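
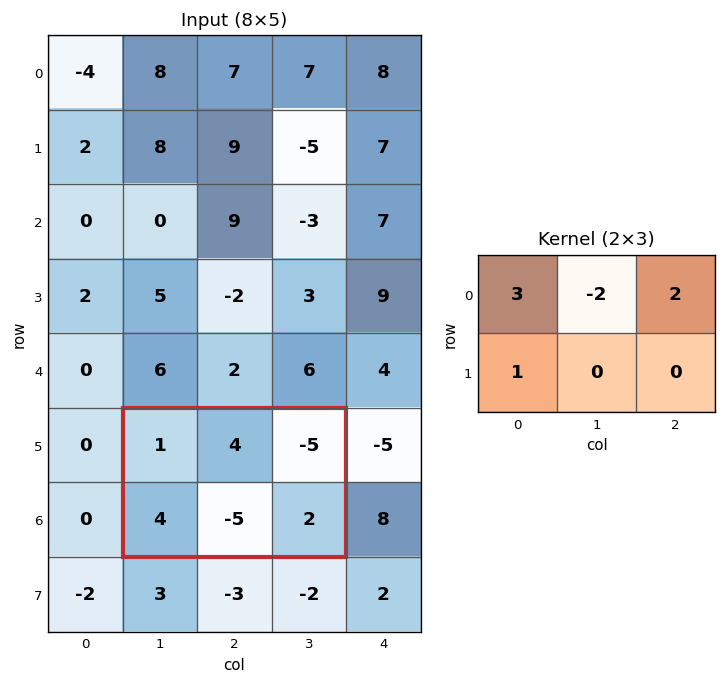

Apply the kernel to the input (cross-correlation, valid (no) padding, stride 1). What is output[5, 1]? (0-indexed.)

The receptive field on the input at this output position is [1 4 -5 / 4 -5 2]. Elementwise product with the kernel and sum: 1·3 + 4·-2 + -5·2 + 4·1.

-11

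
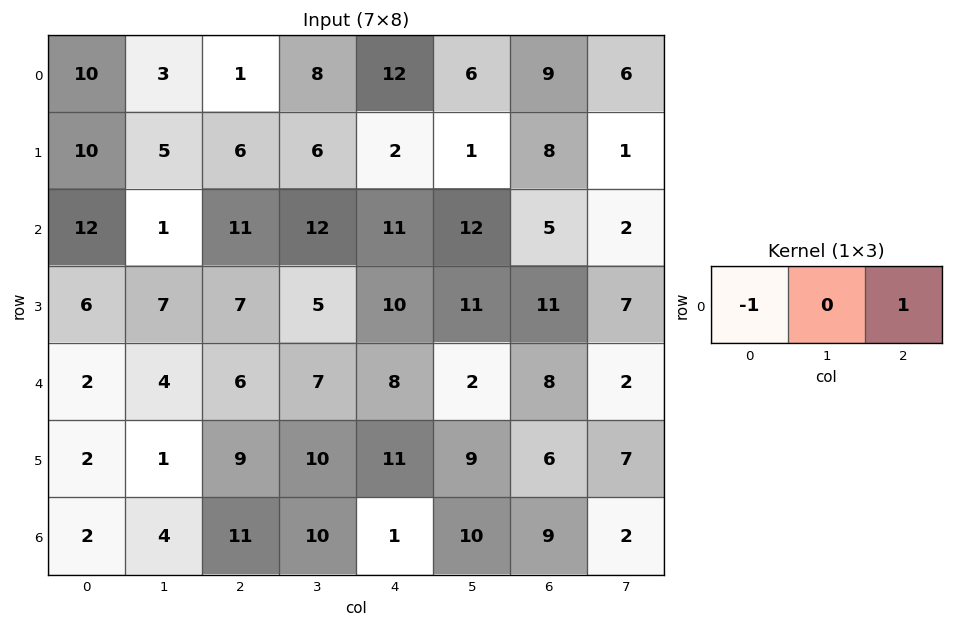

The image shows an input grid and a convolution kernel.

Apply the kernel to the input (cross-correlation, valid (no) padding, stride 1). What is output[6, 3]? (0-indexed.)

The receptive field on the input at this output position is [10 1 10]. Elementwise product with the kernel and sum: 10·-1 + 10·1.

0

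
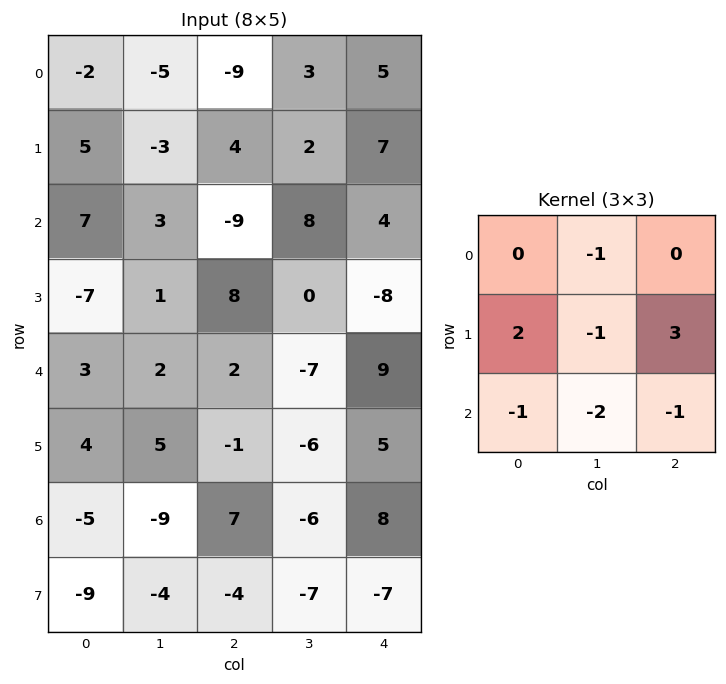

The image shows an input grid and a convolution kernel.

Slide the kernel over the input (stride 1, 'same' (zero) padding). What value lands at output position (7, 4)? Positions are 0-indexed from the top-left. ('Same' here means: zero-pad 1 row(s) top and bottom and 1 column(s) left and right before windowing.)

-15

The receptive field on the zero-padded input at this output position is [-6 8 0 / -7 -7 0 / 0 0 0]. Elementwise product with the kernel and sum: 8·-1 + -7·2 + -7·-1 + 0·3 + 0·-1 + 0·-2 + 0·-1.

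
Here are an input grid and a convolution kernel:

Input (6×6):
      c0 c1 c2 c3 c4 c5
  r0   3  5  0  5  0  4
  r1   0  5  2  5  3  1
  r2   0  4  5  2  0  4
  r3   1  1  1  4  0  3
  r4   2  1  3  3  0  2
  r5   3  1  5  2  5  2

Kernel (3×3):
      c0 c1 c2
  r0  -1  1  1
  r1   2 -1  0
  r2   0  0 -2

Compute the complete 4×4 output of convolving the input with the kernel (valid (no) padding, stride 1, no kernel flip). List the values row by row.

Output[0,0]: The receptive field on the input at this output position is [3 5 0 / 0 5 2 / 0 4 5]. Elementwise product with the kernel and sum: 3·-1 + 5·1 + 0·1 + 0·2 + 5·-1 + 5·-2.
Output[0,1]: The receptive field on the input at this output position is [5 0 5 / 5 2 5 / 4 5 2]. Elementwise product with the kernel and sum: 5·-1 + 0·1 + 5·1 + 5·2 + 2·-1 + 2·-2.

-13 4 4 -2
1 -3 14 -3
4 -2 -5 6
-6 -1 -4 1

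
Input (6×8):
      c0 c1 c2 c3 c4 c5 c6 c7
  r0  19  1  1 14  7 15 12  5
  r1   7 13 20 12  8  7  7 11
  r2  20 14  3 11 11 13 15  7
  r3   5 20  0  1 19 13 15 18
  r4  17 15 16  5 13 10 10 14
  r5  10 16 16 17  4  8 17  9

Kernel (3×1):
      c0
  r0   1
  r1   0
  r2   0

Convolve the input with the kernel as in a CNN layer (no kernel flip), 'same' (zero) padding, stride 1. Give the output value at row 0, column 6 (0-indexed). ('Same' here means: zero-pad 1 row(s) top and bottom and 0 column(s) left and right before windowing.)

The receptive field on the zero-padded input at this output position is [0 / 12 / 7]. Elementwise product with the kernel and sum: 0·1.

0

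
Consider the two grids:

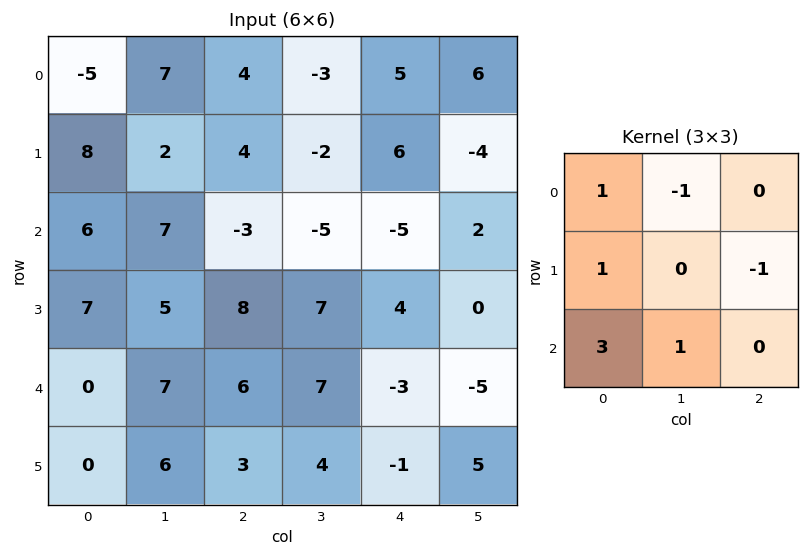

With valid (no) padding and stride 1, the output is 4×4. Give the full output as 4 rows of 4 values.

17 25 -9 -26
41 33 39 10
5 35 31 25
2 18 23 26

Output[0,0]: The receptive field on the input at this output position is [-5 7 4 / 8 2 4 / 6 7 -3]. Elementwise product with the kernel and sum: -5·1 + 7·-1 + 8·1 + 4·-1 + 6·3 + 7·1.
Output[0,1]: The receptive field on the input at this output position is [7 4 -3 / 2 4 -2 / 7 -3 -5]. Elementwise product with the kernel and sum: 7·1 + 4·-1 + 2·1 + -2·-1 + 7·3 + -3·1.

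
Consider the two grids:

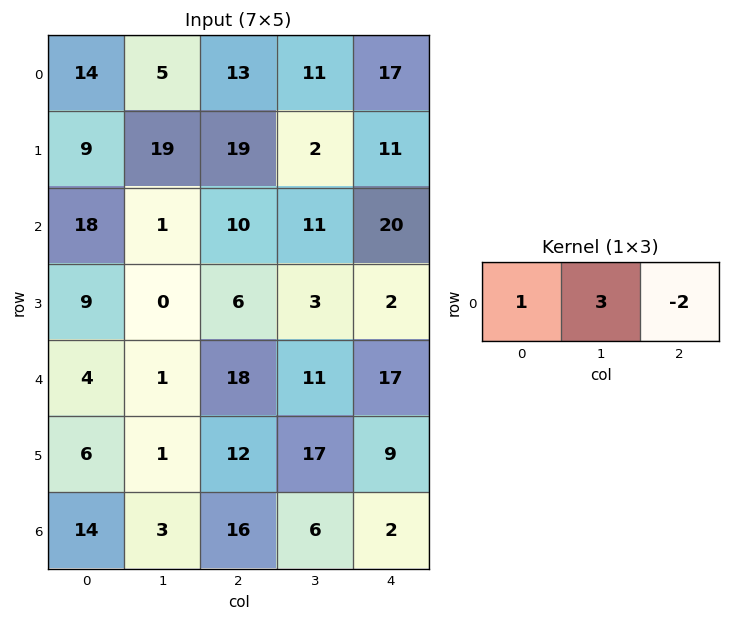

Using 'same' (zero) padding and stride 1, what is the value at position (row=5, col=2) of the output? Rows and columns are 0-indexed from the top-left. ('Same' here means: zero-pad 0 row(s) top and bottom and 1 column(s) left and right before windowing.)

3

The receptive field on the zero-padded input at this output position is [1 12 17]. Elementwise product with the kernel and sum: 1·1 + 12·3 + 17·-2.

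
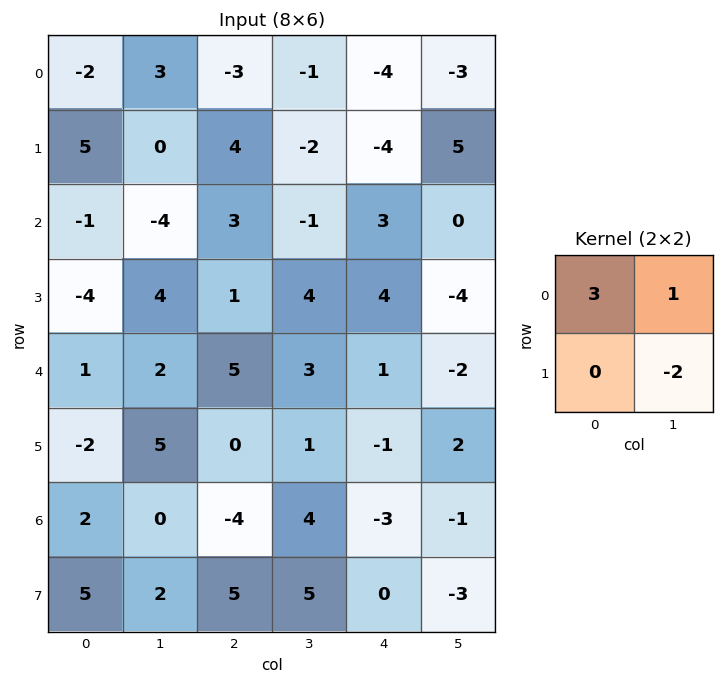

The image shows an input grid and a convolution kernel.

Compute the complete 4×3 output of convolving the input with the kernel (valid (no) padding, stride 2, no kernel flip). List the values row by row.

-3 -6 -25
-15 0 17
-5 16 -3
2 -18 -4

Output[0,0]: The receptive field on the input at this output position is [-2 3 / 5 0]. Elementwise product with the kernel and sum: -2·3 + 3·1 + 0·-2.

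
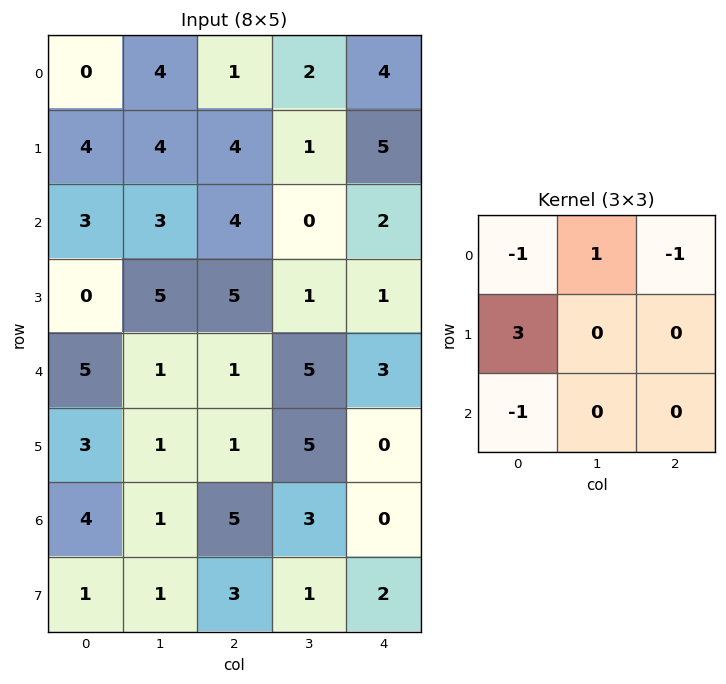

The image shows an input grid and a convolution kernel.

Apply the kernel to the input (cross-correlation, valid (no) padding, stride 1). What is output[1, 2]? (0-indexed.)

-1

The receptive field on the input at this output position is [4 1 5 / 4 0 2 / 5 1 1]. Elementwise product with the kernel and sum: 4·-1 + 1·1 + 5·-1 + 4·3 + 5·-1.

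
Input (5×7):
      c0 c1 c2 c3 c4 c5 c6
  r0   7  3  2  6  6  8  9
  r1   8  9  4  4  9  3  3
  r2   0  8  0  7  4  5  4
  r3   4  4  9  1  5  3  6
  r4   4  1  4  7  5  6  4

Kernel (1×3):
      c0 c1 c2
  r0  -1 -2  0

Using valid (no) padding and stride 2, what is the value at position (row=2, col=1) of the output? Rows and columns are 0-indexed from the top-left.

-18

The receptive field on the input at this output position is [4 7 5]. Elementwise product with the kernel and sum: 4·-1 + 7·-2.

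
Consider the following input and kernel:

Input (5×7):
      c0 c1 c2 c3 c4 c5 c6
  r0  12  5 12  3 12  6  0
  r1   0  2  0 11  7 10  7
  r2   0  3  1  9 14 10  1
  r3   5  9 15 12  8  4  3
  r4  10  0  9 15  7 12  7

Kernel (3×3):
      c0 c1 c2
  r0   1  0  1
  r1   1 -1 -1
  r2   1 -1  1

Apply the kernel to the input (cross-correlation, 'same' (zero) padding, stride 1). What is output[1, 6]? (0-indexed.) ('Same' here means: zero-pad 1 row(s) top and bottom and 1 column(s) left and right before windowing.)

The receptive field on the zero-padded input at this output position is [6 0 0 / 10 7 0 / 10 1 0]. Elementwise product with the kernel and sum: 6·1 + 0·1 + 10·1 + 7·-1 + 0·-1 + 10·1 + 1·-1 + 0·1.

18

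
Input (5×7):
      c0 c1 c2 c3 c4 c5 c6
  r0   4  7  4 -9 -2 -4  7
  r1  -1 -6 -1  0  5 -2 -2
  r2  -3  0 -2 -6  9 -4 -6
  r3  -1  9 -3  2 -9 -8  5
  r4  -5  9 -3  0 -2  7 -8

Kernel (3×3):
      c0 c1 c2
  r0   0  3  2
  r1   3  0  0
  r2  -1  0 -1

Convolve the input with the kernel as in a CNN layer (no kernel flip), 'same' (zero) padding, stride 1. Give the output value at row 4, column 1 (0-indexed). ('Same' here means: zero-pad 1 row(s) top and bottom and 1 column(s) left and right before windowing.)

The receptive field on the zero-padded input at this output position is [-1 9 -3 / -5 9 -3 / 0 0 0]. Elementwise product with the kernel and sum: 9·3 + -3·2 + -5·3 + 0·-1 + 0·-1.

6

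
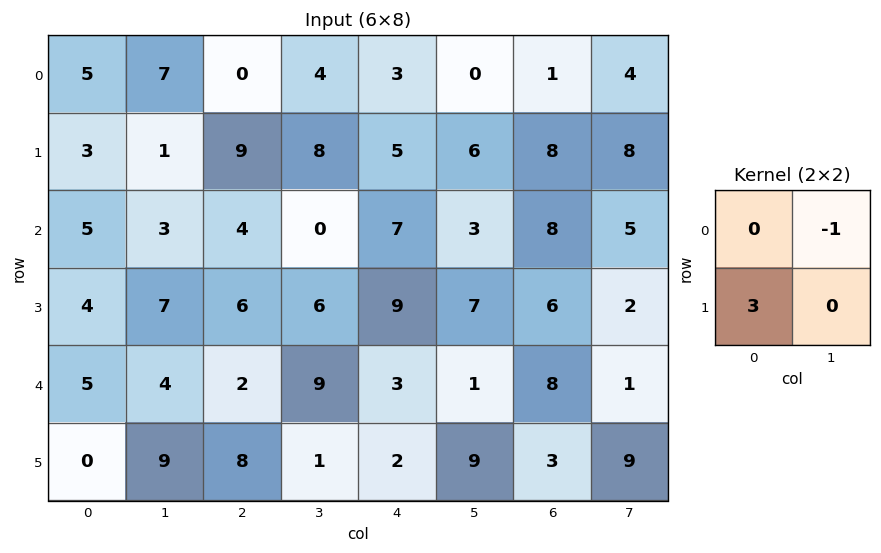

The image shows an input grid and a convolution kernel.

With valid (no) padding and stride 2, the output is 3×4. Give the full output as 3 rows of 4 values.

2 23 15 20
9 18 24 13
-4 15 5 8

Output[0,0]: The receptive field on the input at this output position is [5 7 / 3 1]. Elementwise product with the kernel and sum: 7·-1 + 3·3.
Output[0,1]: The receptive field on the input at this output position is [0 4 / 9 8]. Elementwise product with the kernel and sum: 4·-1 + 9·3.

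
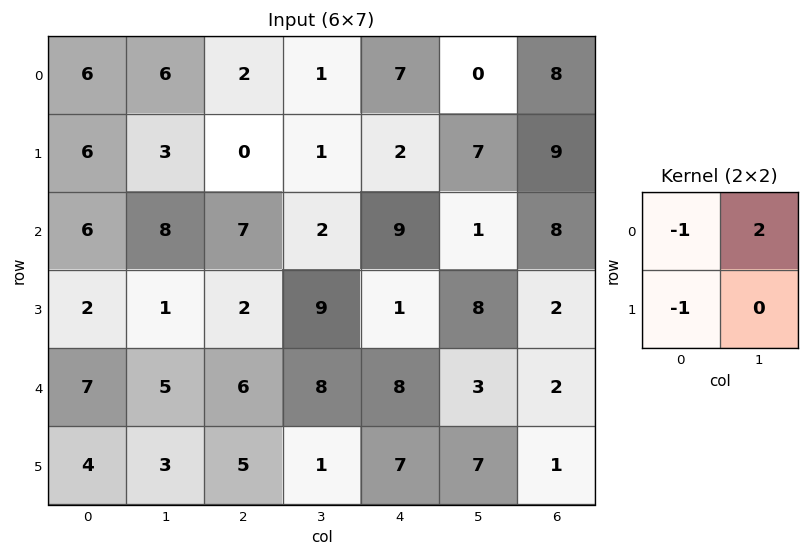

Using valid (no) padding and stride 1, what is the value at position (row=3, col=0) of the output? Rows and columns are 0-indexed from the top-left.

-7

The receptive field on the input at this output position is [2 1 / 7 5]. Elementwise product with the kernel and sum: 2·-1 + 1·2 + 7·-1.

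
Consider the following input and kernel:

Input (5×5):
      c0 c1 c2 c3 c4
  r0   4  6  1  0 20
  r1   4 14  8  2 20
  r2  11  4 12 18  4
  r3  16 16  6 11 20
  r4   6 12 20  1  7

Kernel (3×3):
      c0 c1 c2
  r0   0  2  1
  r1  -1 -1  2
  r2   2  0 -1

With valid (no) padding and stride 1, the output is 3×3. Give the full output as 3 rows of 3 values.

21 -26 70
71 59 -6
-8 65 96

Output[0,0]: The receptive field on the input at this output position is [4 6 1 / 4 14 8 / 11 4 12]. Elementwise product with the kernel and sum: 6·2 + 1·1 + 4·-1 + 14·-1 + 8·2 + 11·2 + 12·-1.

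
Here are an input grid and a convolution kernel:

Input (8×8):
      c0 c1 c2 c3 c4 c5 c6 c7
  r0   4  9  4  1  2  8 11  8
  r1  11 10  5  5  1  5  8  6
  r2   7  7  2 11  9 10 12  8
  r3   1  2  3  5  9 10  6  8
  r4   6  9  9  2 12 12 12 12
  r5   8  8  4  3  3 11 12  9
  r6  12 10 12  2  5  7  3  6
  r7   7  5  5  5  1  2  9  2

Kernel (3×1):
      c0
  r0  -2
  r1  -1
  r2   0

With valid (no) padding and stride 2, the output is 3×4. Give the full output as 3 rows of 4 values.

Output[0,0]: The receptive field on the input at this output position is [4 / 11 / 7]. Elementwise product with the kernel and sum: 4·-2 + 11·-1.
Output[0,1]: The receptive field on the input at this output position is [4 / 5 / 2]. Elementwise product with the kernel and sum: 4·-2 + 5·-1.

-19 -13 -5 -30
-15 -7 -27 -30
-20 -22 -27 -36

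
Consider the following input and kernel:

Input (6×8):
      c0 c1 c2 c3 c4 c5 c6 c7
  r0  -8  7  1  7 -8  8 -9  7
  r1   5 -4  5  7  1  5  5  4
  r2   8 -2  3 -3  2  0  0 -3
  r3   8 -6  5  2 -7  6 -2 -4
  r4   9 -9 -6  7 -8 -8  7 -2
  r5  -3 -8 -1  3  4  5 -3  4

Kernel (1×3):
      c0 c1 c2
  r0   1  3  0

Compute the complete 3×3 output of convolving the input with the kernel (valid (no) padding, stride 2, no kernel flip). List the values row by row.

13 22 16
2 -6 2
-18 15 -32

Output[0,0]: The receptive field on the input at this output position is [-8 7 1]. Elementwise product with the kernel and sum: -8·1 + 7·3.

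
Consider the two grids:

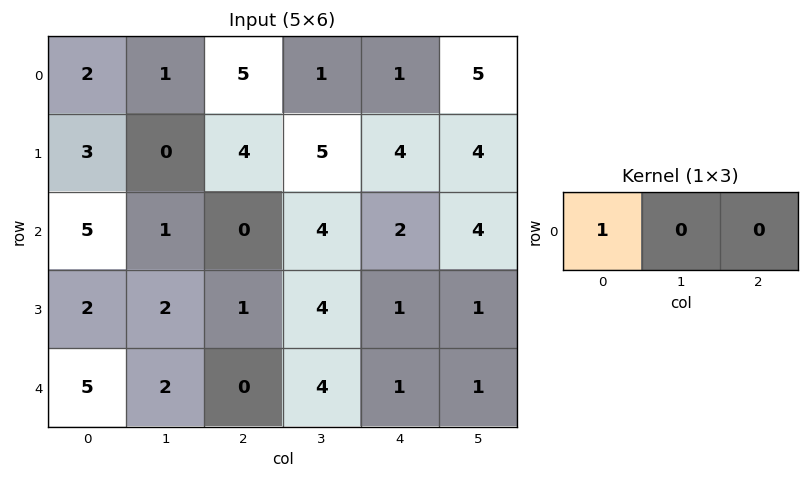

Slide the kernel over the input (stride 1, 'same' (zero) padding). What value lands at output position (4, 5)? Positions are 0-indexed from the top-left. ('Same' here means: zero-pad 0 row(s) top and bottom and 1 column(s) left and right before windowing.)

1

The receptive field on the zero-padded input at this output position is [1 1 0]. Elementwise product with the kernel and sum: 1·1.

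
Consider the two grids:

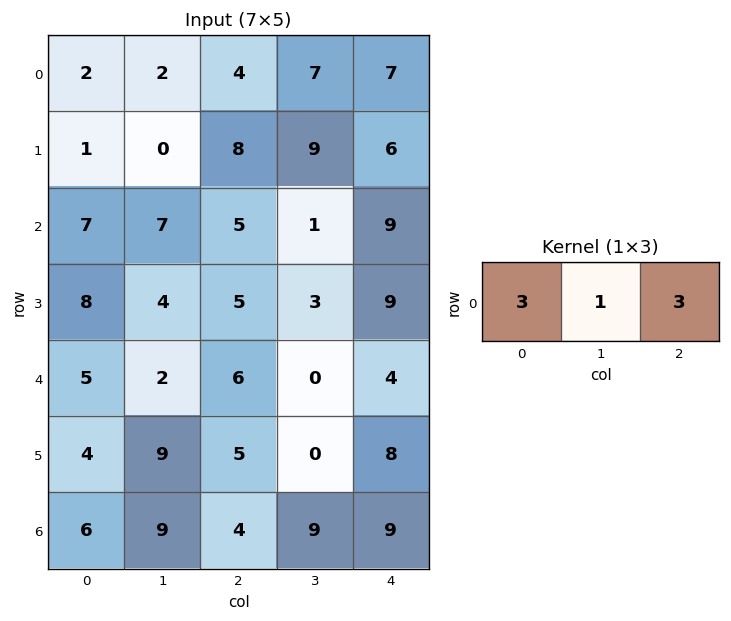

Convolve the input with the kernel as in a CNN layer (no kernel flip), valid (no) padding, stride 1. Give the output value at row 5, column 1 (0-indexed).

The receptive field on the input at this output position is [9 5 0]. Elementwise product with the kernel and sum: 9·3 + 5·1 + 0·3.

32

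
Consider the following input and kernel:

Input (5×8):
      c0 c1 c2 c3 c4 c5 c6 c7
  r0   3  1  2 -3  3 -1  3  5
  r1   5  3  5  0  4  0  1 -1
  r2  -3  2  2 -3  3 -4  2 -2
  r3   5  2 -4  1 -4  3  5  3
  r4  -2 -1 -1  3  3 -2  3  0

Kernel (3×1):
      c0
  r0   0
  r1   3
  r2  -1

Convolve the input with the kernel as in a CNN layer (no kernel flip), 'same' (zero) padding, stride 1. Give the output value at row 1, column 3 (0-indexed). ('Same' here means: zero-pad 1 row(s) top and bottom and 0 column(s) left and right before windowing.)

The receptive field on the zero-padded input at this output position is [-3 / 0 / -3]. Elementwise product with the kernel and sum: 0·3 + -3·-1.

3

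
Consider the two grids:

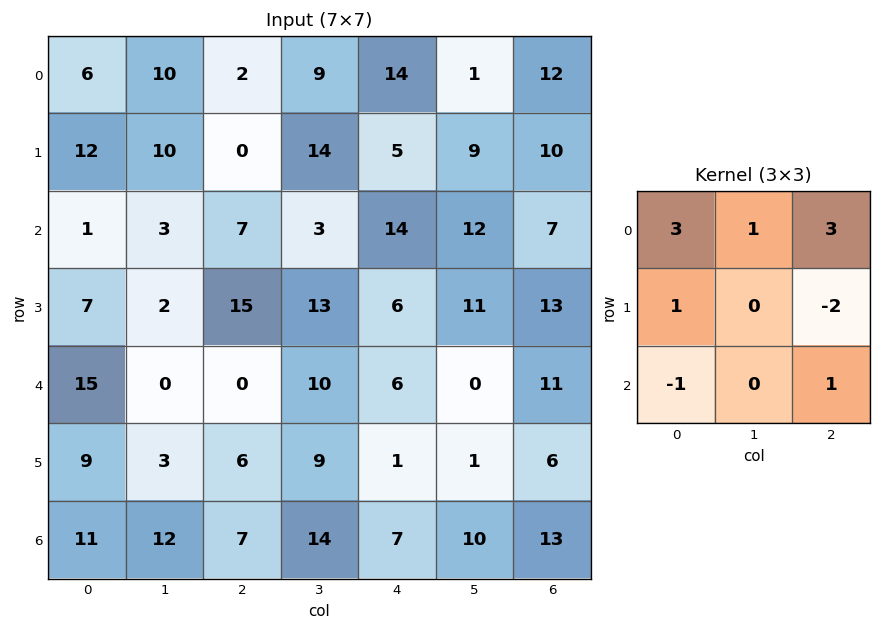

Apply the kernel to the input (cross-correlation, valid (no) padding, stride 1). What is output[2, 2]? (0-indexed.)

The receptive field on the input at this output position is [7 3 14 / 15 13 6 / 0 10 6]. Elementwise product with the kernel and sum: 7·3 + 3·1 + 14·3 + 15·1 + 6·-2 + 0·-1 + 6·1.

75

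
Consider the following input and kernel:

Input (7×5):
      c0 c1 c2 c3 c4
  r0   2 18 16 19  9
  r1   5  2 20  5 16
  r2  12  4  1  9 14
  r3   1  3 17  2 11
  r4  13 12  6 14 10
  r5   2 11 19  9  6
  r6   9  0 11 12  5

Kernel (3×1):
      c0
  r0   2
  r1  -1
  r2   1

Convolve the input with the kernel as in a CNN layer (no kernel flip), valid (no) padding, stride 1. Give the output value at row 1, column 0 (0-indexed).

The receptive field on the input at this output position is [5 / 12 / 1]. Elementwise product with the kernel and sum: 5·2 + 12·-1 + 1·1.

-1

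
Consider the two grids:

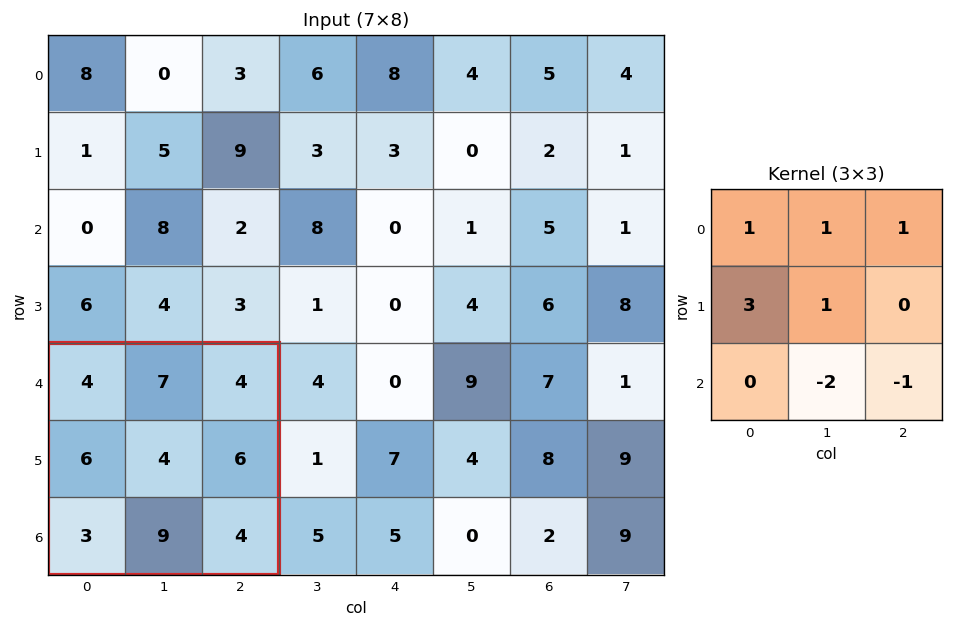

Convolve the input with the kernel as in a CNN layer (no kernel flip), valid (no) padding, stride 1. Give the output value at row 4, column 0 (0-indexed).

The receptive field on the input at this output position is [4 7 4 / 6 4 6 / 3 9 4]. Elementwise product with the kernel and sum: 4·1 + 7·1 + 4·1 + 6·3 + 4·1 + 9·-2 + 4·-1.

15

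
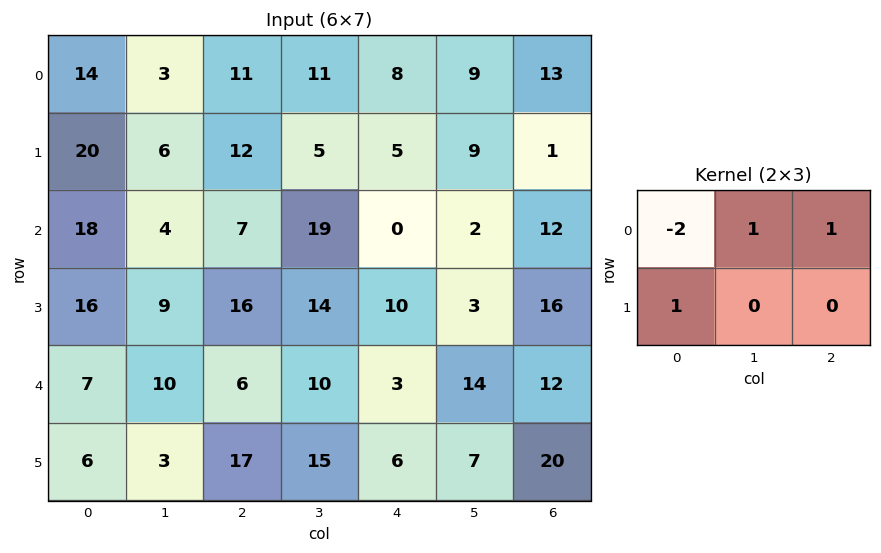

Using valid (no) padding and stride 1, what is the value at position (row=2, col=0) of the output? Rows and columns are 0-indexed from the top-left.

The receptive field on the input at this output position is [18 4 7 / 16 9 16]. Elementwise product with the kernel and sum: 18·-2 + 4·1 + 7·1 + 16·1.

-9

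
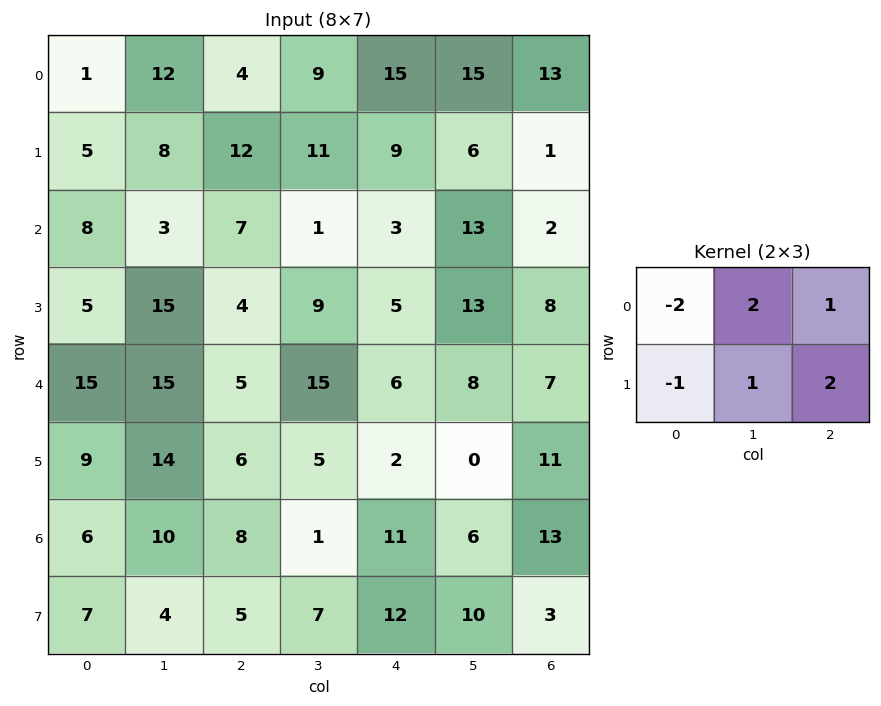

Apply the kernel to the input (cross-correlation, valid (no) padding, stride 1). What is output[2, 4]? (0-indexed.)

46

The receptive field on the input at this output position is [3 13 2 / 5 13 8]. Elementwise product with the kernel and sum: 3·-2 + 13·2 + 2·1 + 5·-1 + 13·1 + 8·2.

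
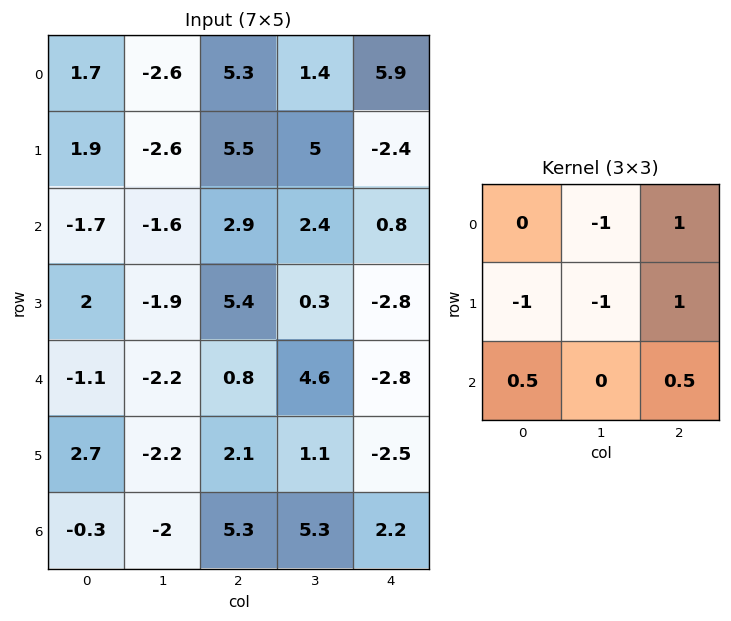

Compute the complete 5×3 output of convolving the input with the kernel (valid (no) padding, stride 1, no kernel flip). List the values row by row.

14.7 -1.4 -6.55
18 -0.2 -10.6
9.65 -2.5 -11.1
13.8 0.35 -11.5
7.1 6.65 -9.35

Output[0,0]: The receptive field on the input at this output position is [1.7 -2.6 5.3 / 1.9 -2.6 5.5 / -1.7 -1.6 2.9]. Elementwise product with the kernel and sum: -2.6·-1 + 5.3·1 + 1.9·-1 + -2.6·-1 + 5.5·1 + -1.7·0.5 + 2.9·0.5.
Output[0,1]: The receptive field on the input at this output position is [-2.6 5.3 1.4 / -2.6 5.5 5 / -1.6 2.9 2.4]. Elementwise product with the kernel and sum: 5.3·-1 + 1.4·1 + -2.6·-1 + 5.5·-1 + 5·1 + -1.6·0.5 + 2.4·0.5.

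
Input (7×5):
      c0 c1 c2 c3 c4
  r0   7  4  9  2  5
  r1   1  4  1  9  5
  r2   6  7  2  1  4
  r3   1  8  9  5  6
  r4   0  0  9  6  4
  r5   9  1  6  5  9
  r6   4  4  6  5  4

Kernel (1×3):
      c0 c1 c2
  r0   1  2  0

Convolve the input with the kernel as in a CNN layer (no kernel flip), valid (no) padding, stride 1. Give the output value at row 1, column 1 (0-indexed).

The receptive field on the input at this output position is [4 1 9]. Elementwise product with the kernel and sum: 4·1 + 1·2.

6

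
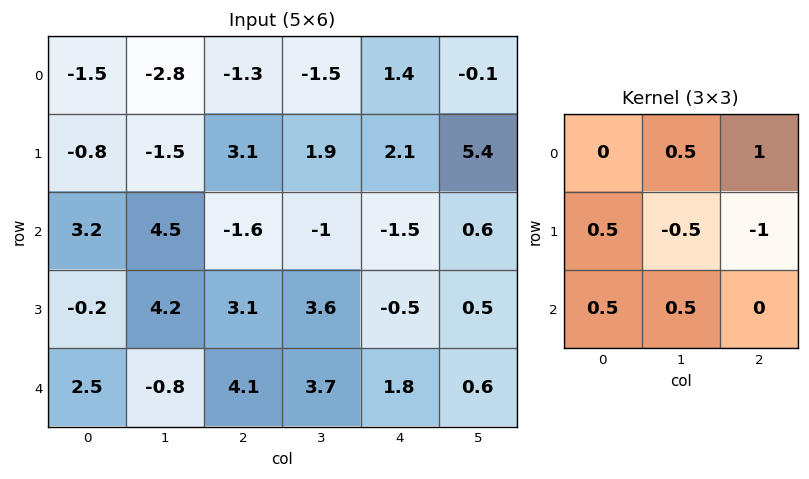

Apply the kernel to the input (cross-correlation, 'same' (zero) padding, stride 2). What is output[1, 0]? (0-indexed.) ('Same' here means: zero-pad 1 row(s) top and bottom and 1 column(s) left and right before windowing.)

-8.1

The receptive field on the zero-padded input at this output position is [0 -0.8 -1.5 / 0 3.2 4.5 / 0 -0.2 4.2]. Elementwise product with the kernel and sum: -0.8·0.5 + -1.5·1 + 0·0.5 + 3.2·-0.5 + 4.5·-1 + 0·0.5 + -0.2·0.5.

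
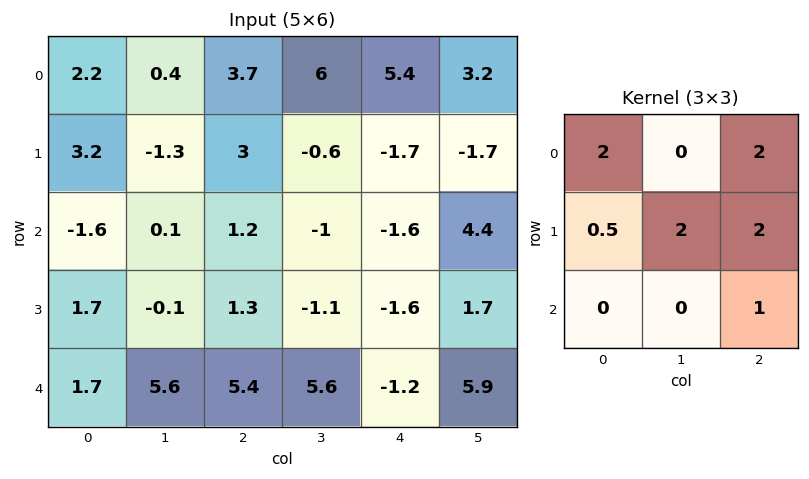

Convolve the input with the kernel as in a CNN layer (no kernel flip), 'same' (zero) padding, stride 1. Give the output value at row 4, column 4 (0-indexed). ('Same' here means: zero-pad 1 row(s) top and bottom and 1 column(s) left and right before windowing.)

The receptive field on the zero-padded input at this output position is [-1.1 -1.6 1.7 / 5.6 -1.2 5.9 / 0 0 0]. Elementwise product with the kernel and sum: -1.1·2 + 1.7·2 + 5.6·0.5 + -1.2·2 + 5.9·2 + 0·1.

13.4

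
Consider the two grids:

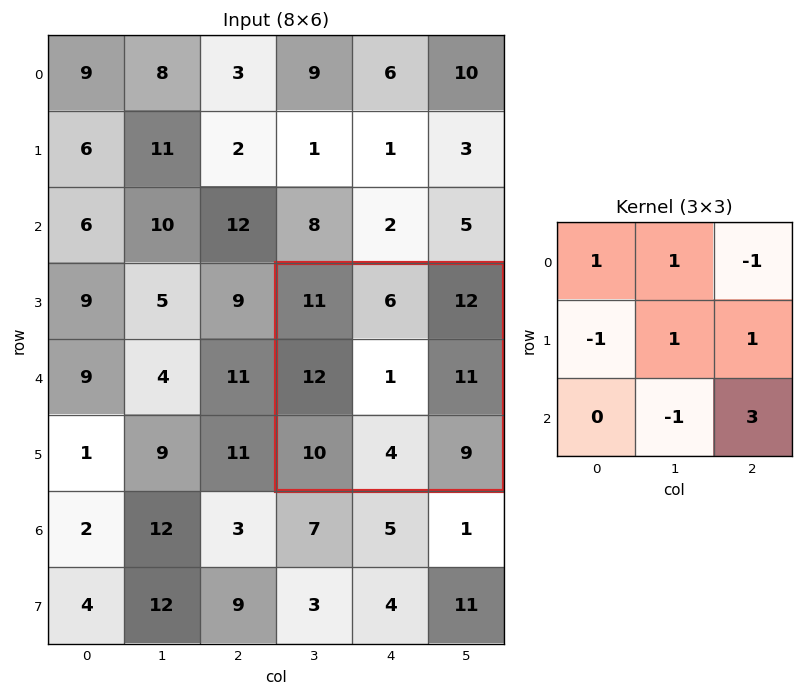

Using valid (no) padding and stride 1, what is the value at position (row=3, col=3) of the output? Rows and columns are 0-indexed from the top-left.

28

The receptive field on the input at this output position is [11 6 12 / 12 1 11 / 10 4 9]. Elementwise product with the kernel and sum: 11·1 + 6·1 + 12·-1 + 12·-1 + 1·1 + 11·1 + 4·-1 + 9·3.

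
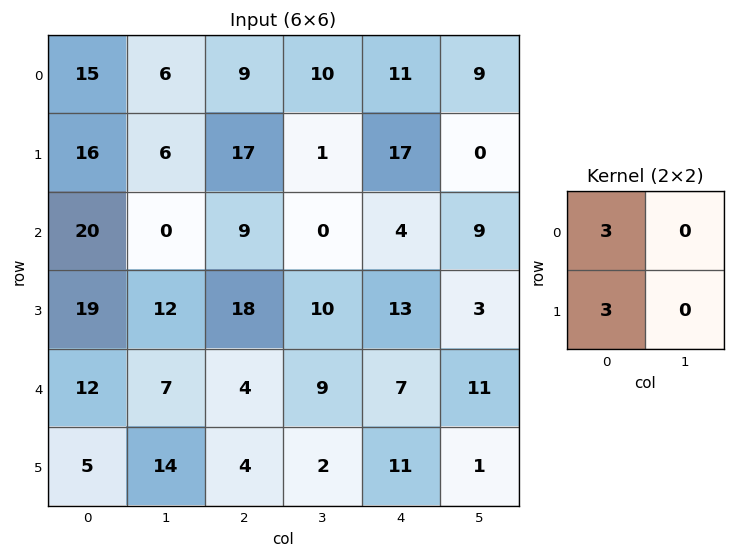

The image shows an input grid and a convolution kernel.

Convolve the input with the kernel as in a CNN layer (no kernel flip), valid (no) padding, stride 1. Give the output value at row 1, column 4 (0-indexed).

63

The receptive field on the input at this output position is [17 0 / 4 9]. Elementwise product with the kernel and sum: 17·3 + 4·3.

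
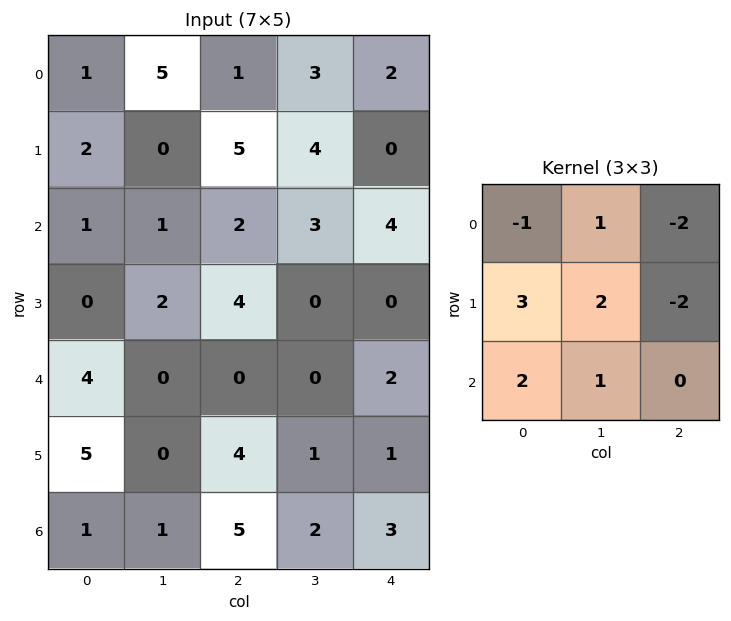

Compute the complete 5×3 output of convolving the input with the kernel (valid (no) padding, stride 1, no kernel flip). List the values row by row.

Output[0,0]: The receptive field on the input at this output position is [1 5 1 / 2 0 5 / 1 1 2]. Elementwise product with the kernel and sum: 1·-1 + 5·1 + 1·-2 + 2·3 + 0·2 + 5·-2 + 1·2 + 1·1.
Output[0,1]: The receptive field on the input at this output position is [5 1 3 / 0 5 4 / 1 2 3]. Elementwise product with the kernel and sum: 5·-1 + 1·1 + 3·-2 + 0·3 + 5·2 + 4·-2 + 1·2 + 2·1.

1 -4 28
-9 6 11
0 9 5
16 6 1
6 13 20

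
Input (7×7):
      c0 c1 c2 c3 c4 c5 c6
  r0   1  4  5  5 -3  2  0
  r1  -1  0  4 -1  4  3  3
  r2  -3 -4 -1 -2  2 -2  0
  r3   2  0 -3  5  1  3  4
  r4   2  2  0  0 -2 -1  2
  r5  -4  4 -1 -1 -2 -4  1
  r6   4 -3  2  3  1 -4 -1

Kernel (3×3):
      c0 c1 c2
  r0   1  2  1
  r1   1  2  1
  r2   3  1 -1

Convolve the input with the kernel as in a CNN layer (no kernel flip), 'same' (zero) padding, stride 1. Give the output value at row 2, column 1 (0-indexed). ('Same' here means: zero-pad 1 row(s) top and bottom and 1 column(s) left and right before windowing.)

The receptive field on the zero-padded input at this output position is [-1 0 4 / -3 -4 -1 / 2 0 -3]. Elementwise product with the kernel and sum: -1·1 + 0·2 + 4·1 + -3·1 + -4·2 + -1·1 + 2·3 + 0·1 + -3·-1.

0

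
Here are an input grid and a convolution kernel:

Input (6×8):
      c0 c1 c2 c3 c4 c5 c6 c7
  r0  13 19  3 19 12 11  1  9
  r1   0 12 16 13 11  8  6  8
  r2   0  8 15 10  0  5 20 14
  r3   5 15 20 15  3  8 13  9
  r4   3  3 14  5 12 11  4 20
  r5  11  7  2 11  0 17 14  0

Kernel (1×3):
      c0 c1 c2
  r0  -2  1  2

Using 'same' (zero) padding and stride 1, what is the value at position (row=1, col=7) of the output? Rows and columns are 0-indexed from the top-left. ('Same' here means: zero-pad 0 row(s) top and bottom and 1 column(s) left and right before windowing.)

The receptive field on the zero-padded input at this output position is [6 8 0]. Elementwise product with the kernel and sum: 6·-2 + 8·1 + 0·2.

-4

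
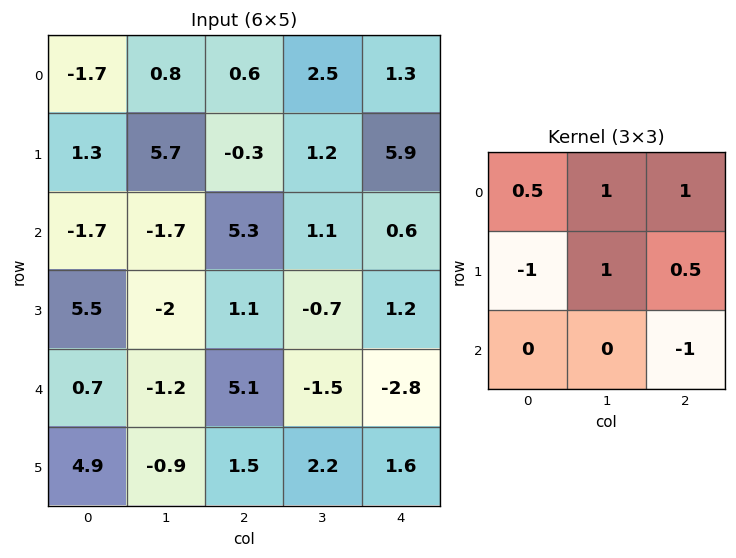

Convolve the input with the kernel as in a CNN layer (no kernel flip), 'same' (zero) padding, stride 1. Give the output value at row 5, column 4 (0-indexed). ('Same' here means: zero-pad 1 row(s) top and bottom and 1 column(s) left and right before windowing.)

The receptive field on the zero-padded input at this output position is [-1.5 -2.8 0 / 2.2 1.6 0 / 0 0 0]. Elementwise product with the kernel and sum: -1.5·0.5 + -2.8·1 + 0·1 + 2.2·-1 + 1.6·1 + 0·0.5 + 0·-1.

-4.15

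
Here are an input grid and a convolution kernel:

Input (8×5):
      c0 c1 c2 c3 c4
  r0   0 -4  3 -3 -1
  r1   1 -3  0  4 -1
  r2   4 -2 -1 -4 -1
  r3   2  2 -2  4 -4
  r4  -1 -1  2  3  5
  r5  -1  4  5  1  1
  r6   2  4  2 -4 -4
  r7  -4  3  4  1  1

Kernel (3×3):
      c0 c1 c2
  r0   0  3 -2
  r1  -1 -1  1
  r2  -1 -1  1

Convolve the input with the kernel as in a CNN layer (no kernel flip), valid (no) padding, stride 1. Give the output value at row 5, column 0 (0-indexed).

3

The receptive field on the input at this output position is [-1 4 5 / 2 4 2 / -4 3 4]. Elementwise product with the kernel and sum: 4·3 + 5·-2 + 2·-1 + 4·-1 + 2·1 + -4·-1 + 3·-1 + 4·1.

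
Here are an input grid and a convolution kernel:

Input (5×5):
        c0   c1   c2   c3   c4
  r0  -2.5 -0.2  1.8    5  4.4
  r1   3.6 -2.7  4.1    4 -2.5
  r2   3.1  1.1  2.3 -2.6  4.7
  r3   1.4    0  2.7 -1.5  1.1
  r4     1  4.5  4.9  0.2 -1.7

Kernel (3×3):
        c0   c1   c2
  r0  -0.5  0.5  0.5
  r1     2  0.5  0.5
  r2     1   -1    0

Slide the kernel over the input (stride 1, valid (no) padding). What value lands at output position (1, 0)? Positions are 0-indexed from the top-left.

8.2

The receptive field on the input at this output position is [3.6 -2.7 4.1 / 3.1 1.1 2.3 / 1.4 0 2.7]. Elementwise product with the kernel and sum: 3.6·-0.5 + -2.7·0.5 + 4.1·0.5 + 3.1·2 + 1.1·0.5 + 2.3·0.5 + 1.4·1 + 0·-1.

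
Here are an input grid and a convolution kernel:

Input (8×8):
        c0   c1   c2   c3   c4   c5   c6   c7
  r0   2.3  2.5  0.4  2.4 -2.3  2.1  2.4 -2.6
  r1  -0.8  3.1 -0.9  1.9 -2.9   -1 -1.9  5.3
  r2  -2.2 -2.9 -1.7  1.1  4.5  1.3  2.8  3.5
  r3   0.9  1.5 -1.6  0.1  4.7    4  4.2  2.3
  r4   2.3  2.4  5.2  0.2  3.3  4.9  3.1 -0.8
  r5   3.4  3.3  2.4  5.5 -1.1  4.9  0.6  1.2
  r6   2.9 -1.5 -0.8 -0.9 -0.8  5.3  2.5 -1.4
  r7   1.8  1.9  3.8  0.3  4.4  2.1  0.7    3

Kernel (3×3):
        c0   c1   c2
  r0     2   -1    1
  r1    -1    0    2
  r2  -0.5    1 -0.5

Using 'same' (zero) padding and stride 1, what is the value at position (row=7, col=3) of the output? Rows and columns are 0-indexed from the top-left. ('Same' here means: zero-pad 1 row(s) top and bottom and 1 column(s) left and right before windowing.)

The receptive field on the zero-padded input at this output position is [-0.8 -0.9 -0.8 / 3.8 0.3 4.4 / 0 0 0]. Elementwise product with the kernel and sum: -0.8·2 + -0.9·-1 + -0.8·1 + 3.8·-1 + 4.4·2 + 0·-0.5 + 0·1 + 0·-0.5.

3.5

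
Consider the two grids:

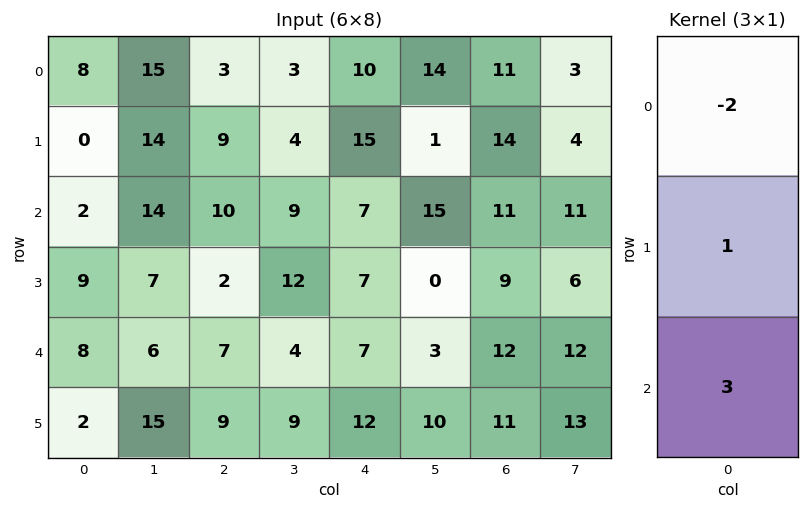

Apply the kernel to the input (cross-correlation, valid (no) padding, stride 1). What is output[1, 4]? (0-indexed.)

-2

The receptive field on the input at this output position is [15 / 7 / 7]. Elementwise product with the kernel and sum: 15·-2 + 7·1 + 7·3.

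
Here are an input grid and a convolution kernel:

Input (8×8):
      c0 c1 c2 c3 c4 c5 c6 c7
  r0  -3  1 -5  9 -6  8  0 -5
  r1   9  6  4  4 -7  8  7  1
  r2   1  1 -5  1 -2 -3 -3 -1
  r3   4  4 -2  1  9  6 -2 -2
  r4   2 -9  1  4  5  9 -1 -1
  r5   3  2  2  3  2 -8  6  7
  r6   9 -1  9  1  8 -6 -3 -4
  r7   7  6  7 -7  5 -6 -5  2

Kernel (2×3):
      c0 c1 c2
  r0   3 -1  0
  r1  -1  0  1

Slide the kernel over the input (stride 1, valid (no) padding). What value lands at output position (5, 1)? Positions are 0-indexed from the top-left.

6

The receptive field on the input at this output position is [2 2 3 / -1 9 1]. Elementwise product with the kernel and sum: 2·3 + 2·-1 + -1·-1 + 1·1.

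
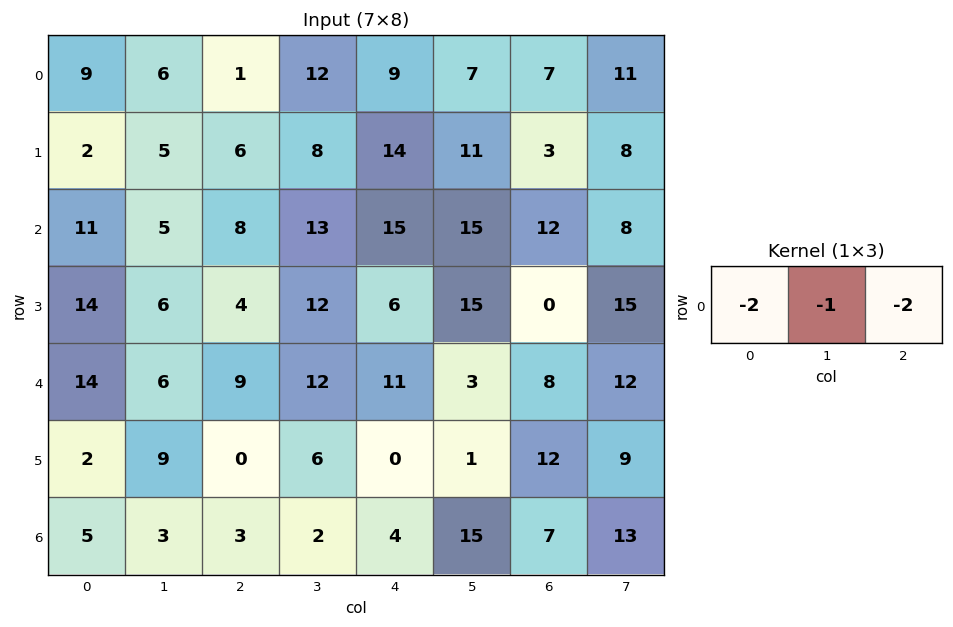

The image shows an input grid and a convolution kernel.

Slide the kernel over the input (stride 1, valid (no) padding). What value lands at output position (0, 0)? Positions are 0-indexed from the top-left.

The receptive field on the input at this output position is [9 6 1]. Elementwise product with the kernel and sum: 9·-2 + 6·-1 + 1·-2.

-26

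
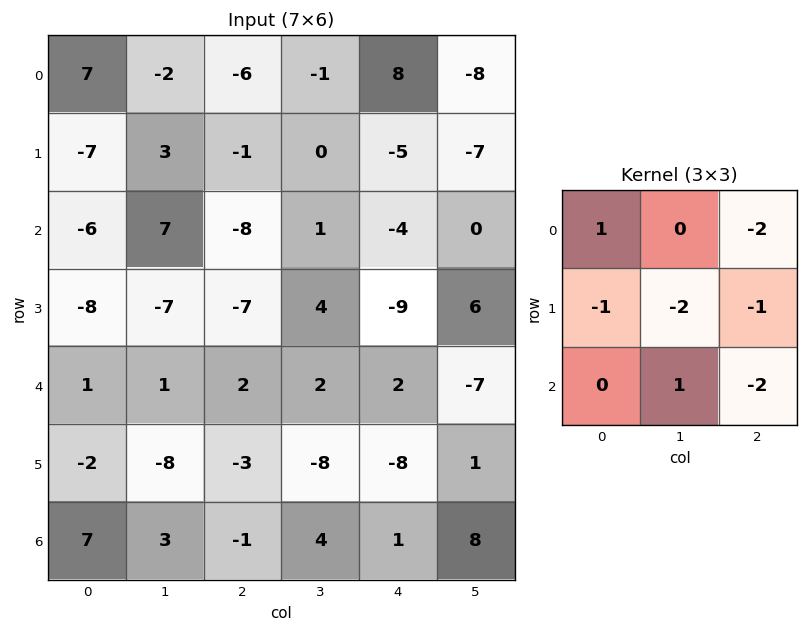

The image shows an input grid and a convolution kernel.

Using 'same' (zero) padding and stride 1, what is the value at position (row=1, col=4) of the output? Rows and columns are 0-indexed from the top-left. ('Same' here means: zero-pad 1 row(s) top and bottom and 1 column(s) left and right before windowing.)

28

The receptive field on the zero-padded input at this output position is [-1 8 -8 / 0 -5 -7 / 1 -4 0]. Elementwise product with the kernel and sum: -1·1 + -8·-2 + 0·-1 + -5·-2 + -7·-1 + -4·1 + 0·-2.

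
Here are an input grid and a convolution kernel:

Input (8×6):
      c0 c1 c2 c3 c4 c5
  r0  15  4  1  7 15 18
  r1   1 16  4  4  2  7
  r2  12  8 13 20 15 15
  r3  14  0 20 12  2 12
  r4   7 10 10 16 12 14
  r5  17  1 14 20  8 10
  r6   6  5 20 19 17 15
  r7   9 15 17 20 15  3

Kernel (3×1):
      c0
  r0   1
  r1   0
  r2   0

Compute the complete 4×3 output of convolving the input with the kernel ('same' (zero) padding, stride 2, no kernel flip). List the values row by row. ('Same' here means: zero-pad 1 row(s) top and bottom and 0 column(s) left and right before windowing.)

0 0 0
1 4 2
14 20 2
17 14 8

Output[0,0]: The receptive field on the zero-padded input at this output position is [0 / 15 / 1]. Elementwise product with the kernel and sum: 0·1.
Output[0,1]: The receptive field on the zero-padded input at this output position is [0 / 1 / 4]. Elementwise product with the kernel and sum: 0·1.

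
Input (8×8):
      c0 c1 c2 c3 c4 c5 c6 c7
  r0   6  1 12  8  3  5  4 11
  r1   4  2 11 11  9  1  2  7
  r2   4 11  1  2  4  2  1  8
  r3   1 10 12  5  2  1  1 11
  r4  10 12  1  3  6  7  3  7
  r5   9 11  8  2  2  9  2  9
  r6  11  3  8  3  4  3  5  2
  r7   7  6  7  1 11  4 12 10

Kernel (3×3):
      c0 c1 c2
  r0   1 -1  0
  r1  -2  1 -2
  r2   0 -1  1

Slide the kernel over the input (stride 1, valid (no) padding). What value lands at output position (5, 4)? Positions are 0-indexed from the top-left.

The receptive field on the input at this output position is [2 9 2 / 4 3 5 / 11 4 12]. Elementwise product with the kernel and sum: 2·1 + 9·-1 + 4·-2 + 3·1 + 5·-2 + 4·-1 + 12·1.

-14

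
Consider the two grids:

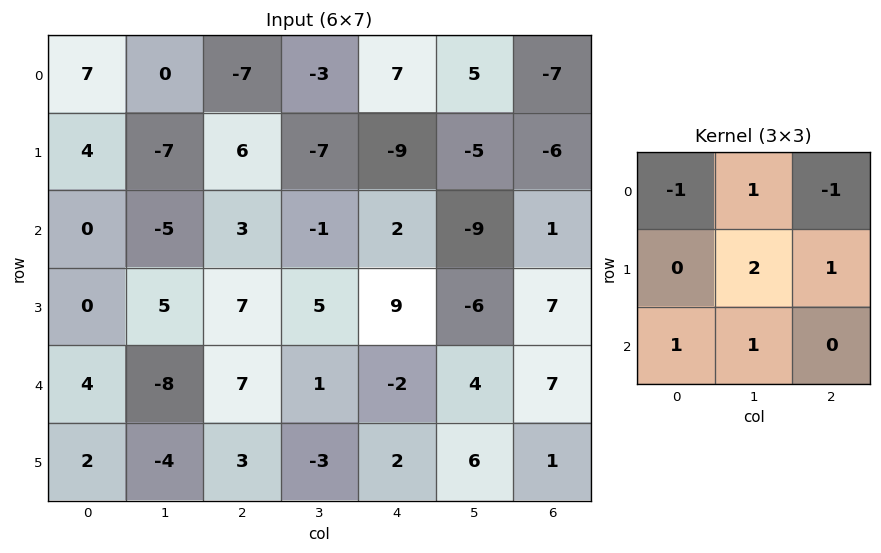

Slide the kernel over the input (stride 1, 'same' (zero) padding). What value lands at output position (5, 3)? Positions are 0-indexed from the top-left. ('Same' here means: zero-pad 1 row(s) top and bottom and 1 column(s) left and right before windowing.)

-8

The receptive field on the zero-padded input at this output position is [7 1 -2 / 3 -3 2 / 0 0 0]. Elementwise product with the kernel and sum: 7·-1 + 1·1 + -2·-1 + -3·2 + 2·1 + 0·1 + 0·1.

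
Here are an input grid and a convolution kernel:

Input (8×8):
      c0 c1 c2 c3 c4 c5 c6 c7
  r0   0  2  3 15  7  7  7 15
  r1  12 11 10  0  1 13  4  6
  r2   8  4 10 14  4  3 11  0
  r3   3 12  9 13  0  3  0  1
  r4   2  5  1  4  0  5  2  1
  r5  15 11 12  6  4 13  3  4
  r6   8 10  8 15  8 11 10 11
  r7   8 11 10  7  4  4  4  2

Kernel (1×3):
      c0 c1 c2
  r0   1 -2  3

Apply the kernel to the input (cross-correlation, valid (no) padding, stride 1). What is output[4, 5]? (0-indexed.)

The receptive field on the input at this output position is [5 2 1]. Elementwise product with the kernel and sum: 5·1 + 2·-2 + 1·3.

4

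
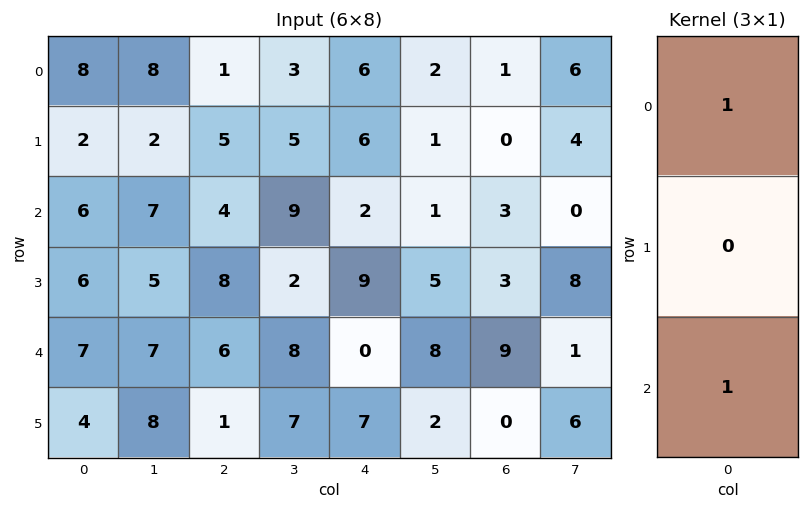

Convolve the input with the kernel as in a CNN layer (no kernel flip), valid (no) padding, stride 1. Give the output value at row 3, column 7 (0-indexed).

14

The receptive field on the input at this output position is [8 / 1 / 6]. Elementwise product with the kernel and sum: 8·1 + 6·1.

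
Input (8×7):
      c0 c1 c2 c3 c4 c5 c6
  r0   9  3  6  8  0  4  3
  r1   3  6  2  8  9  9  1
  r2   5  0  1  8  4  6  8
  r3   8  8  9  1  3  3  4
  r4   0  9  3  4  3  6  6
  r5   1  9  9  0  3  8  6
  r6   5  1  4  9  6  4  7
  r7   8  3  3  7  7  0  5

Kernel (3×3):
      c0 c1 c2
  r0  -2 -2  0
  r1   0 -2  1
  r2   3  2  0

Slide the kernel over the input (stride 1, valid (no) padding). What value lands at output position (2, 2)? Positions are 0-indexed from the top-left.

The receptive field on the input at this output position is [1 8 4 / 9 1 3 / 3 4 3]. Elementwise product with the kernel and sum: 1·-2 + 8·-2 + 1·-2 + 3·1 + 3·3 + 4·2.

0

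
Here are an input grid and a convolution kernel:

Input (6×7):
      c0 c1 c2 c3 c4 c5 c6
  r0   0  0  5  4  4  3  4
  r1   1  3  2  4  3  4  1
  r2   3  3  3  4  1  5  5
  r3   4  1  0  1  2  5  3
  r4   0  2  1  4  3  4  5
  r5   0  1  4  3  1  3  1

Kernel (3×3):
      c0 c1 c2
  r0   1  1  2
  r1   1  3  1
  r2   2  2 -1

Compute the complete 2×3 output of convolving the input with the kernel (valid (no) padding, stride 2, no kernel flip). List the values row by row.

31 47 38
22 21 45

Output[0,0]: The receptive field on the input at this output position is [0 0 5 / 1 3 2 / 3 3 3]. Elementwise product with the kernel and sum: 0·1 + 0·1 + 5·2 + 1·1 + 3·3 + 2·1 + 3·2 + 3·2 + 3·-1.
Output[0,1]: The receptive field on the input at this output position is [5 4 4 / 2 4 3 / 3 4 1]. Elementwise product with the kernel and sum: 5·1 + 4·1 + 4·2 + 2·1 + 4·3 + 3·1 + 3·2 + 4·2 + 1·-1.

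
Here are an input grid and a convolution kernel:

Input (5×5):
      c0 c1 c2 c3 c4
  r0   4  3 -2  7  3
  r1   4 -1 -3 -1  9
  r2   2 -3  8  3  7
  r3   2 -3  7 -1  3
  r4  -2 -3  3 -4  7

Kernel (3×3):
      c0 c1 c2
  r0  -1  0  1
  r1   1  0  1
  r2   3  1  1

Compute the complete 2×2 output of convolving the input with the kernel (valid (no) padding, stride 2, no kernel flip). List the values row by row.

Output[0,0]: The receptive field on the input at this output position is [4 3 -2 / 4 -1 -3 / 2 -3 8]. Elementwise product with the kernel and sum: 4·-1 + -2·1 + 4·1 + -3·1 + 2·3 + -3·1 + 8·1.
Output[0,1]: The receptive field on the input at this output position is [-2 7 3 / -3 -1 9 / 8 3 7]. Elementwise product with the kernel and sum: -2·-1 + 3·1 + -3·1 + 9·1 + 8·3 + 3·1 + 7·1.

6 45
9 21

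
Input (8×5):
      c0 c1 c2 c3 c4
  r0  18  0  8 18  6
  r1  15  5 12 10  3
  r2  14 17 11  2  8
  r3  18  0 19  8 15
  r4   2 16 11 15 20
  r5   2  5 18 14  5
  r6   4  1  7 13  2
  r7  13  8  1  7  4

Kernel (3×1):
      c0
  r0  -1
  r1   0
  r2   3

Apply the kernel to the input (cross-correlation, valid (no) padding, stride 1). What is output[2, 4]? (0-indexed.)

52

The receptive field on the input at this output position is [8 / 15 / 20]. Elementwise product with the kernel and sum: 8·-1 + 20·3.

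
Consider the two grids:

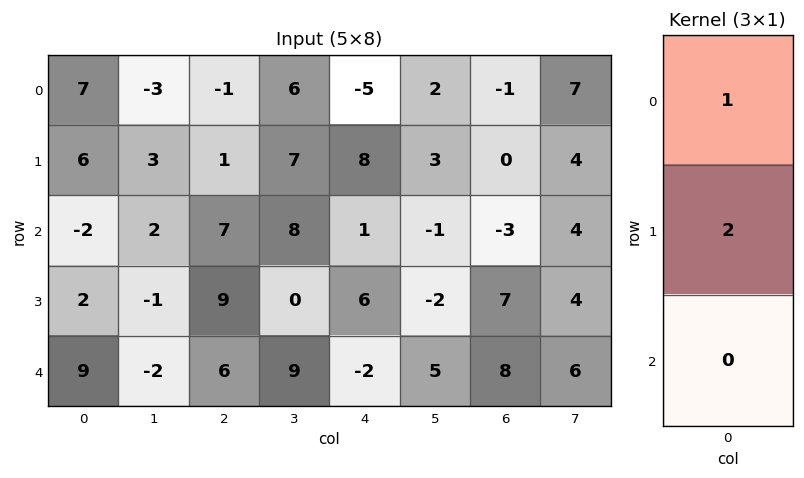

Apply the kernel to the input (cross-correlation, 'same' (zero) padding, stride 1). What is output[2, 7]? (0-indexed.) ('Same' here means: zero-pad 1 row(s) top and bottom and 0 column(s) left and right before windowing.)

The receptive field on the zero-padded input at this output position is [4 / 4 / 4]. Elementwise product with the kernel and sum: 4·1 + 4·2.

12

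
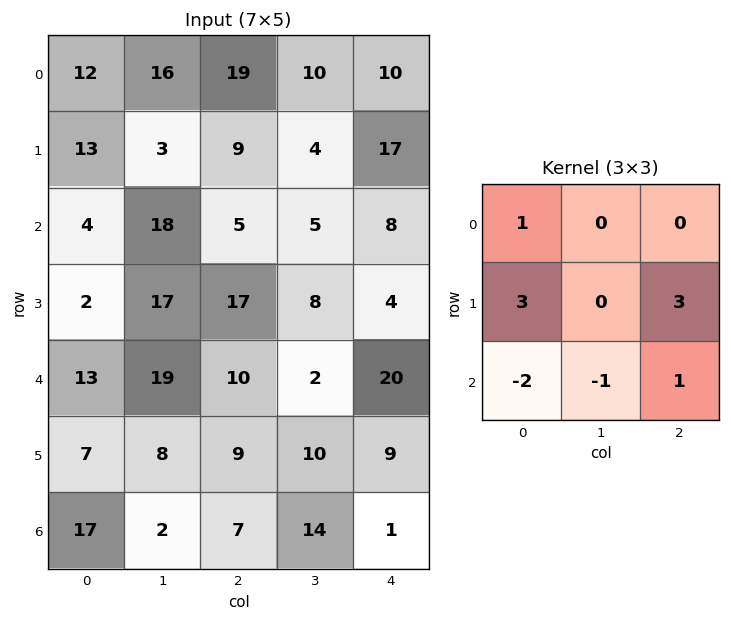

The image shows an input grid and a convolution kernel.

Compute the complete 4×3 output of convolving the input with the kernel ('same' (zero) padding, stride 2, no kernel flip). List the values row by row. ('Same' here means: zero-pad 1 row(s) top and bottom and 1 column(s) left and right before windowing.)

38 67 5
69 29 -1
58 65 -15
6 56 52

Output[0,0]: The receptive field on the zero-padded input at this output position is [0 0 0 / 0 12 16 / 0 13 3]. Elementwise product with the kernel and sum: 0·1 + 0·3 + 16·3 + 0·-2 + 13·-1 + 3·1.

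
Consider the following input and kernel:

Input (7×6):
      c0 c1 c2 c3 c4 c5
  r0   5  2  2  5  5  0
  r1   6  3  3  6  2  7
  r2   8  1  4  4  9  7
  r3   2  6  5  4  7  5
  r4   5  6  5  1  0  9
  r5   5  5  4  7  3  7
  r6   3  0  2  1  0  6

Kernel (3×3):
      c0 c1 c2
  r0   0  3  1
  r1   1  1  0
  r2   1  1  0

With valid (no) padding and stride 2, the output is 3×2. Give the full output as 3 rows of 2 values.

Output[0,0]: The receptive field on the input at this output position is [5 2 2 / 6 3 3 / 8 1 4]. Elementwise product with the kernel and sum: 2·3 + 2·1 + 6·1 + 3·1 + 8·1 + 1·1.

26 37
26 36
36 17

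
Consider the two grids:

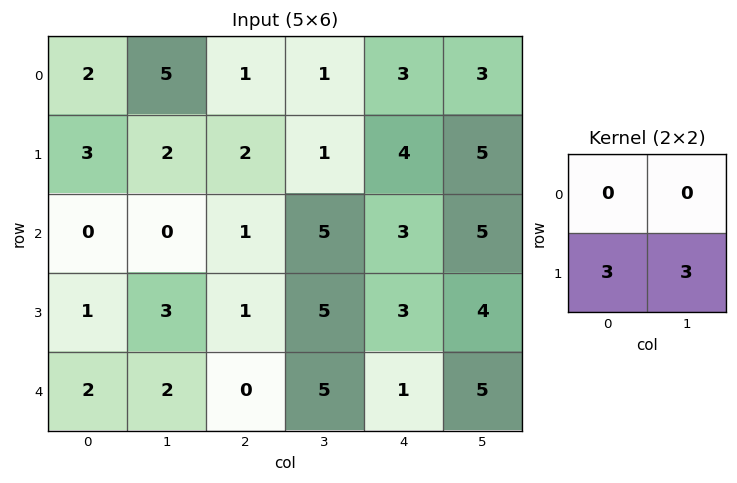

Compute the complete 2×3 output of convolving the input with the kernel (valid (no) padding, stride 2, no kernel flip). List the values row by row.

Output[0,0]: The receptive field on the input at this output position is [2 5 / 3 2]. Elementwise product with the kernel and sum: 3·3 + 2·3.
Output[0,1]: The receptive field on the input at this output position is [1 1 / 2 1]. Elementwise product with the kernel and sum: 2·3 + 1·3.

15 9 27
12 18 21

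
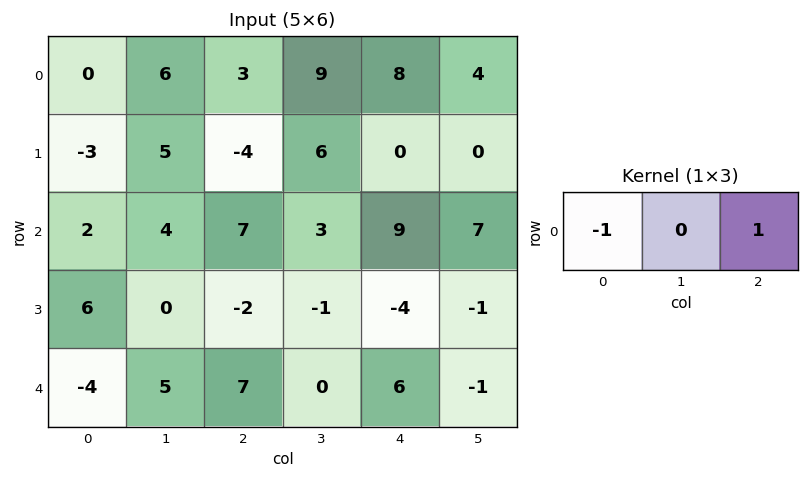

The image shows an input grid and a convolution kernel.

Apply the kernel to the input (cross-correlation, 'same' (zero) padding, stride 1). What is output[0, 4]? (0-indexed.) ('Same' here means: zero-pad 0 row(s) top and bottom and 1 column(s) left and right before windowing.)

The receptive field on the zero-padded input at this output position is [9 8 4]. Elementwise product with the kernel and sum: 9·-1 + 4·1.

-5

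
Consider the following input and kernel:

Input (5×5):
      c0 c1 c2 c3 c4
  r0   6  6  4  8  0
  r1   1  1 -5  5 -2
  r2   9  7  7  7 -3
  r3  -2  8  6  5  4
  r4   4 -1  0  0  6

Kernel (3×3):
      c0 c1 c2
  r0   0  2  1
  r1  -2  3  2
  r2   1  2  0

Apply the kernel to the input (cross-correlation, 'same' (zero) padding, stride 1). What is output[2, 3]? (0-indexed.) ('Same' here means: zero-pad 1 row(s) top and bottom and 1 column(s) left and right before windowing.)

The receptive field on the zero-padded input at this output position is [-5 5 -2 / 7 7 -3 / 6 5 4]. Elementwise product with the kernel and sum: 5·2 + -2·1 + 7·-2 + 7·3 + -3·2 + 6·1 + 5·2.

25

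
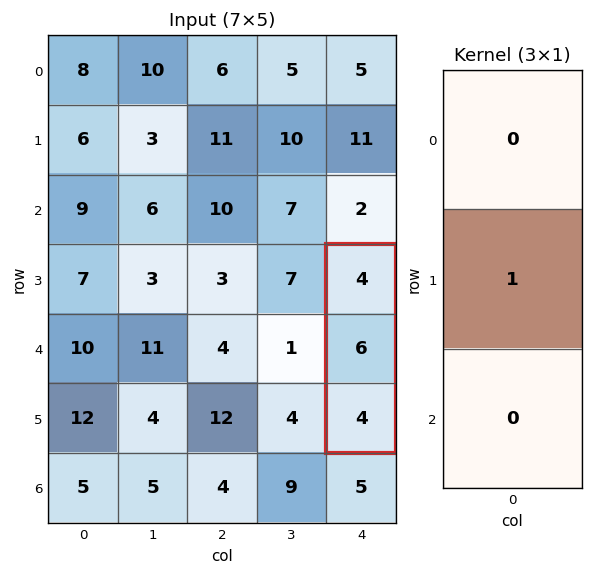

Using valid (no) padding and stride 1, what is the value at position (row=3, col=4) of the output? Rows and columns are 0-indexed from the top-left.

The receptive field on the input at this output position is [4 / 6 / 4]. Elementwise product with the kernel and sum: 6·1.

6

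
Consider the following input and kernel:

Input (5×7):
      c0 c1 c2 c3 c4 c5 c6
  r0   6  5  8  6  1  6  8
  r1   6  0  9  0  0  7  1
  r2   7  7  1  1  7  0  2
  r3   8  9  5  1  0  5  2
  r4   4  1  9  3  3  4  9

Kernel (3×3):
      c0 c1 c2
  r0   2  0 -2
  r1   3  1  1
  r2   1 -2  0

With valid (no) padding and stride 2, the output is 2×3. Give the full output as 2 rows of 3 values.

16 40 1
52 7 12

Output[0,0]: The receptive field on the input at this output position is [6 5 8 / 6 0 9 / 7 7 1]. Elementwise product with the kernel and sum: 6·2 + 8·-2 + 6·3 + 0·1 + 9·1 + 7·1 + 7·-2.
Output[0,1]: The receptive field on the input at this output position is [8 6 1 / 9 0 0 / 1 1 7]. Elementwise product with the kernel and sum: 8·2 + 1·-2 + 9·3 + 0·1 + 0·1 + 1·1 + 1·-2.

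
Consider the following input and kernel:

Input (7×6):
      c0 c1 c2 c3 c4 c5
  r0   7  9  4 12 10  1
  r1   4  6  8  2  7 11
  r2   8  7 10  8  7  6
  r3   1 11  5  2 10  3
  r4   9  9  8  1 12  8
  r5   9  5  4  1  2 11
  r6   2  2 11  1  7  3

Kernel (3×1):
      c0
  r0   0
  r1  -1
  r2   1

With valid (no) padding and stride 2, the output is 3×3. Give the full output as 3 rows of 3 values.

Output[0,0]: The receptive field on the input at this output position is [7 / 4 / 8]. Elementwise product with the kernel and sum: 4·-1 + 8·1.
Output[0,1]: The receptive field on the input at this output position is [4 / 8 / 10]. Elementwise product with the kernel and sum: 8·-1 + 10·1.

4 2 0
8 3 2
-7 7 5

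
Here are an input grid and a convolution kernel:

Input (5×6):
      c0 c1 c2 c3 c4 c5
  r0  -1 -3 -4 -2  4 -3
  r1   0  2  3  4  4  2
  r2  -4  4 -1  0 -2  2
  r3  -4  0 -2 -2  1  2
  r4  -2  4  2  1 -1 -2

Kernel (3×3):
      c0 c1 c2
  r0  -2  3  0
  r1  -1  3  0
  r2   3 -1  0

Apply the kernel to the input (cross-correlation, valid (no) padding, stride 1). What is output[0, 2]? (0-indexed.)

8

The receptive field on the input at this output position is [-4 -2 4 / 3 4 4 / -1 0 -2]. Elementwise product with the kernel and sum: -4·-2 + -2·3 + 3·-1 + 4·3 + -1·3 + 0·-1.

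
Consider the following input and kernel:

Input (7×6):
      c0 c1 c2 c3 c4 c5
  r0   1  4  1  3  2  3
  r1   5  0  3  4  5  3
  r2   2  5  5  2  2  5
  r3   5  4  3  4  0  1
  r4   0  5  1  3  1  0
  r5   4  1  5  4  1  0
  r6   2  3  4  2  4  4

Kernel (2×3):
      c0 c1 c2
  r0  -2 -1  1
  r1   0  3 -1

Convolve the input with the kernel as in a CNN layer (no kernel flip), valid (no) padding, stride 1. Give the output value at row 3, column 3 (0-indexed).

The receptive field on the input at this output position is [4 0 1 / 3 1 0]. Elementwise product with the kernel and sum: 4·-2 + 0·-1 + 1·1 + 1·3 + 0·-1.

-4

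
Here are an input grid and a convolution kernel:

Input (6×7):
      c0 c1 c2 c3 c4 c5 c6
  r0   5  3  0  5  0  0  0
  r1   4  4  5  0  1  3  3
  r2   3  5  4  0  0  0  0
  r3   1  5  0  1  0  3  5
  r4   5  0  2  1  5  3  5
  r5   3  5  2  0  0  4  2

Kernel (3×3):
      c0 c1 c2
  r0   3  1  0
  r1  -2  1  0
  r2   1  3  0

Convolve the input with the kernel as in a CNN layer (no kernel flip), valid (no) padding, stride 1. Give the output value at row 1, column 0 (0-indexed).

31

The receptive field on the input at this output position is [4 4 5 / 3 5 4 / 1 5 0]. Elementwise product with the kernel and sum: 4·3 + 4·1 + 3·-2 + 5·1 + 1·1 + 5·3.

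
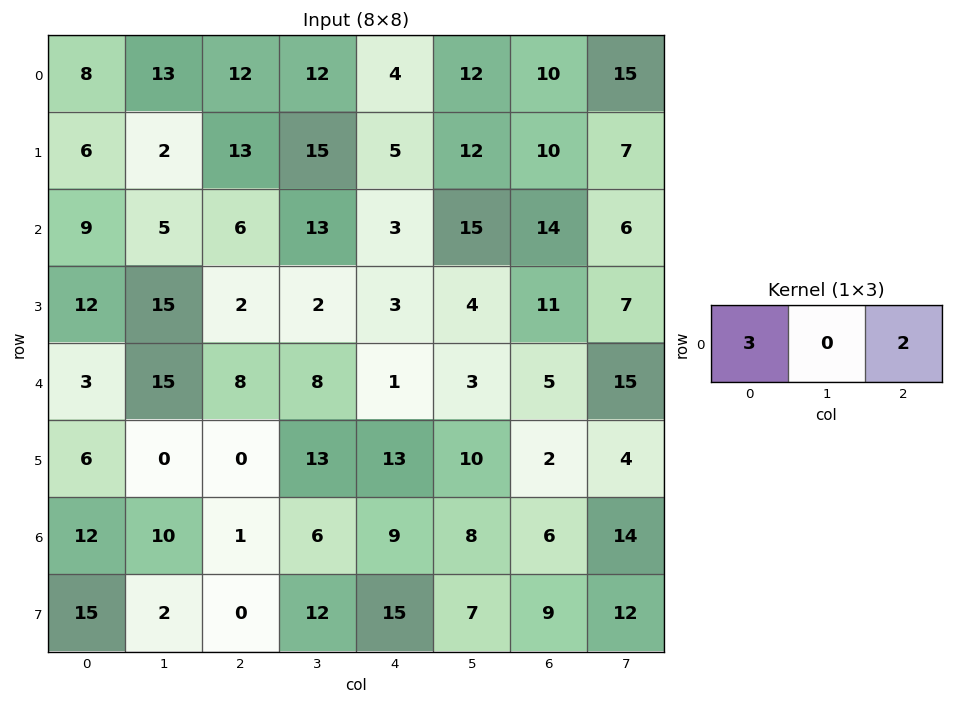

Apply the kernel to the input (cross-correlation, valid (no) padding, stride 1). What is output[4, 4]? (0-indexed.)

13

The receptive field on the input at this output position is [1 3 5]. Elementwise product with the kernel and sum: 1·3 + 5·2.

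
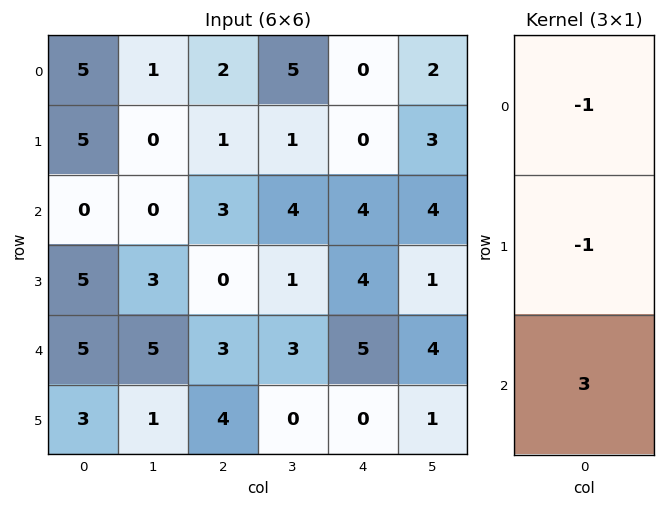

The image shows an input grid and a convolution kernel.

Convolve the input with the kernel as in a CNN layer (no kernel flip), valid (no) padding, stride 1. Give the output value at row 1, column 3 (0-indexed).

The receptive field on the input at this output position is [1 / 4 / 1]. Elementwise product with the kernel and sum: 1·-1 + 4·-1 + 1·3.

-2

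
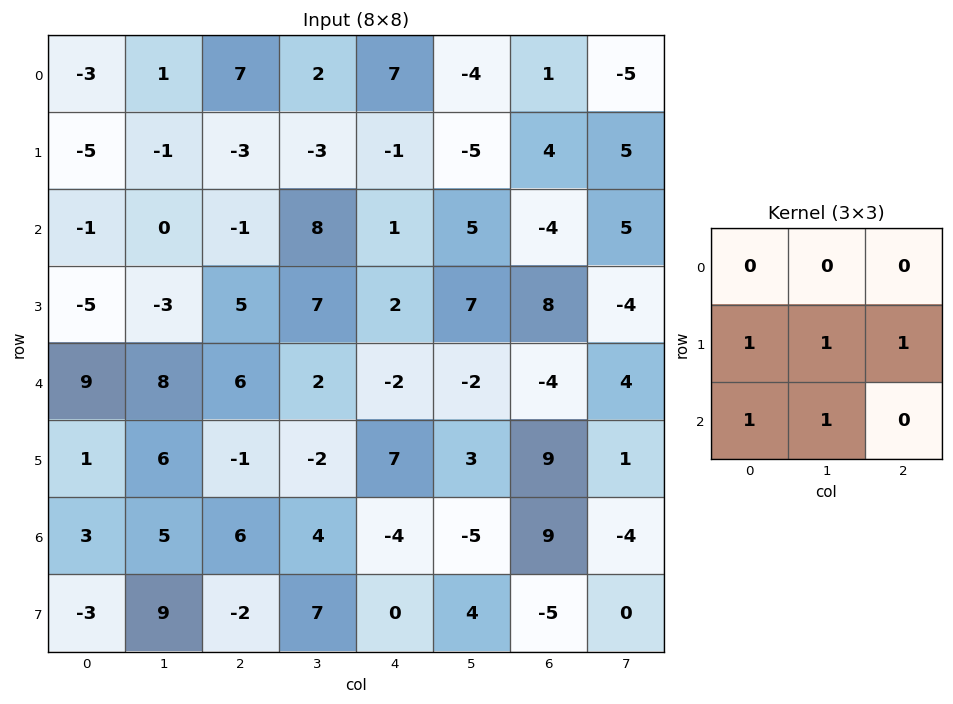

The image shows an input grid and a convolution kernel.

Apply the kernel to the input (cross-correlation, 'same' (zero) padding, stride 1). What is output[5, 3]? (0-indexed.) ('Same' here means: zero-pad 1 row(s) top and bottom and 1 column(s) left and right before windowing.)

The receptive field on the zero-padded input at this output position is [6 2 -2 / -1 -2 7 / 6 4 -4]. Elementwise product with the kernel and sum: -1·1 + -2·1 + 7·1 + 6·1 + 4·1.

14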